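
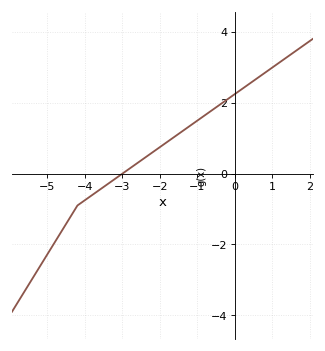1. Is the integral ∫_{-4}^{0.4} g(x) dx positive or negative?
positive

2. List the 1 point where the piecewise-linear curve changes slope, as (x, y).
(-4.2, -0.9)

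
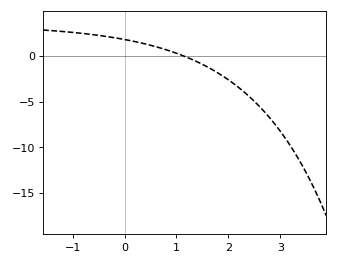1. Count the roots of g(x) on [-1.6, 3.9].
1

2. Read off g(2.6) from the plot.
-5.5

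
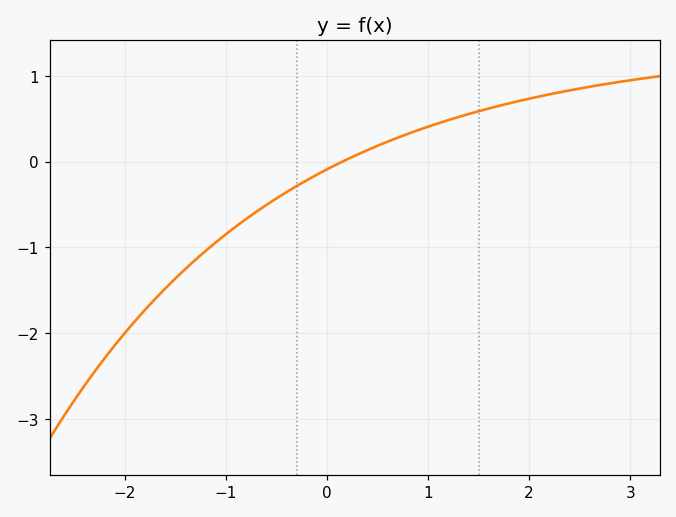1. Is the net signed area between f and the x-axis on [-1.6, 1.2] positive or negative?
negative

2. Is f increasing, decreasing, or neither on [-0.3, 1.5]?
increasing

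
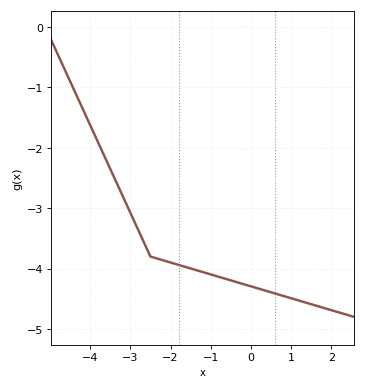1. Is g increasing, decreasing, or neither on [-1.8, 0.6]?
decreasing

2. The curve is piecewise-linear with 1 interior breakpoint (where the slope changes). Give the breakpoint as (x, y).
(-2.5, -3.8)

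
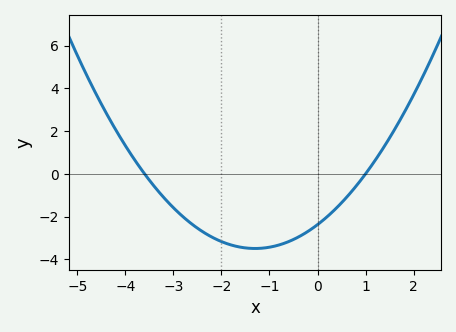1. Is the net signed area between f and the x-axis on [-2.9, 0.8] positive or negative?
negative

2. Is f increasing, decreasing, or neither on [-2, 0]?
neither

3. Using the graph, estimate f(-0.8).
-3.4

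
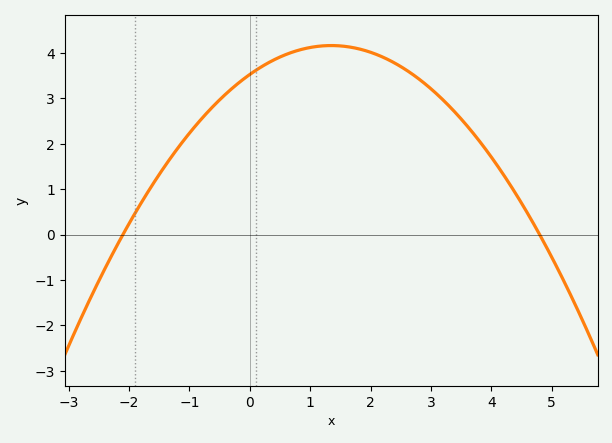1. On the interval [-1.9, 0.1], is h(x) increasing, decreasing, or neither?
increasing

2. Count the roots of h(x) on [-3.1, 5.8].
2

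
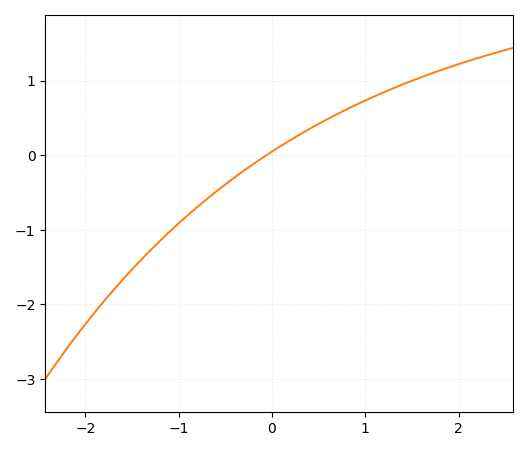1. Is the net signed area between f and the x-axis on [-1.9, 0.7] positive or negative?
negative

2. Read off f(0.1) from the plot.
0.1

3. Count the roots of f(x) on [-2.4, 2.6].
1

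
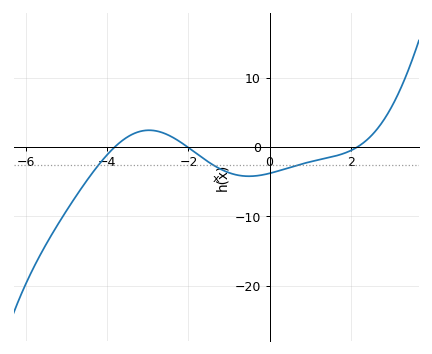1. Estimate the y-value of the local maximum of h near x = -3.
2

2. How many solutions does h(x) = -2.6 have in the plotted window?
3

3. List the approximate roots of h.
-3.8, -2, 2.2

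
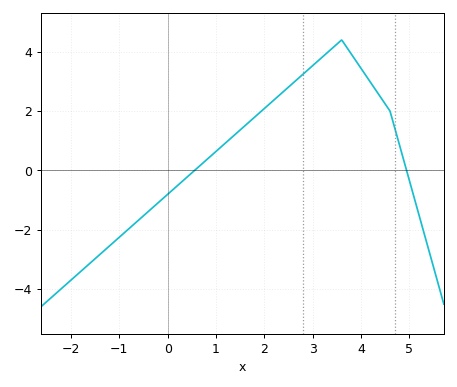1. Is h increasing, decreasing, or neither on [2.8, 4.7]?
neither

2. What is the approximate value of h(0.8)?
0.353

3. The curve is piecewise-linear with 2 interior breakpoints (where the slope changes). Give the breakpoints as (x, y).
(3.6, 4.4); (4.6, 2)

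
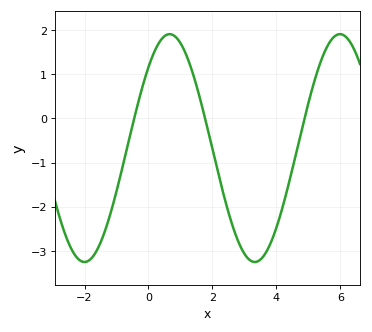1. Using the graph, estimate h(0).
1.16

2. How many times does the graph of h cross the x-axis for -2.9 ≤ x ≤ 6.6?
3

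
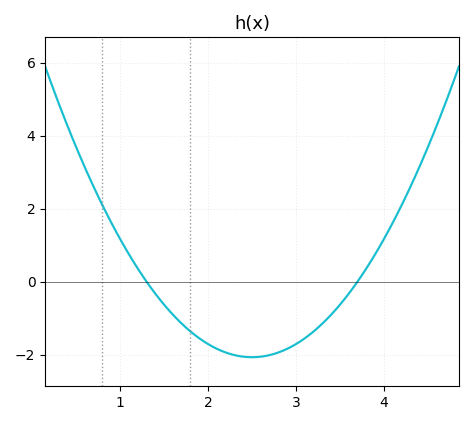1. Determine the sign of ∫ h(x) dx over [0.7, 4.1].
negative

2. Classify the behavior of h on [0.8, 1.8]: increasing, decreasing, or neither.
decreasing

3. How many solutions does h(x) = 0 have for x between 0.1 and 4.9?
2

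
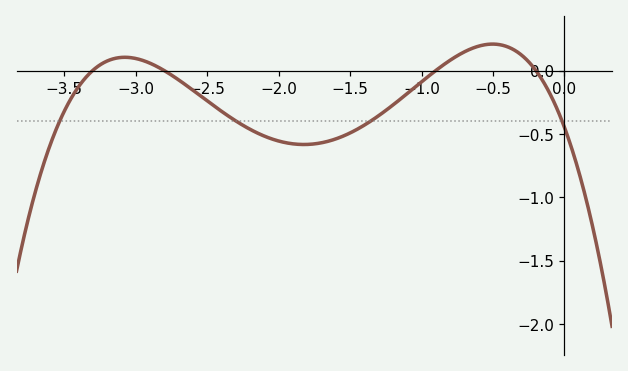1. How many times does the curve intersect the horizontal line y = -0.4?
4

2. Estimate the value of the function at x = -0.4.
0.188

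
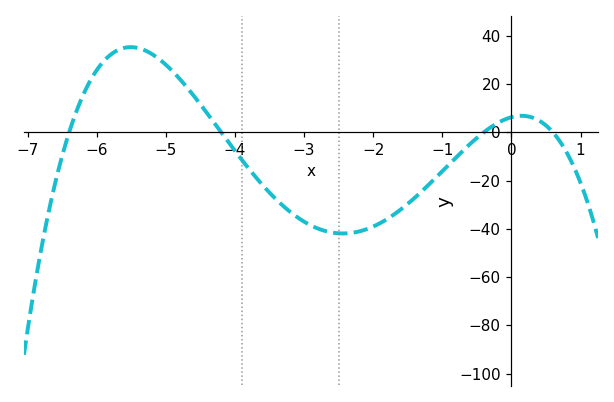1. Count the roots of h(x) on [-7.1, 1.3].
4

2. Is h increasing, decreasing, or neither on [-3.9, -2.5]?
decreasing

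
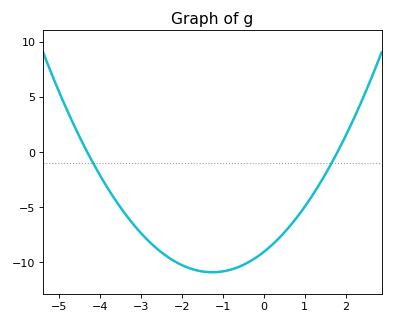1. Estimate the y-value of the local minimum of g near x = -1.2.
-11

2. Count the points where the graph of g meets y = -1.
2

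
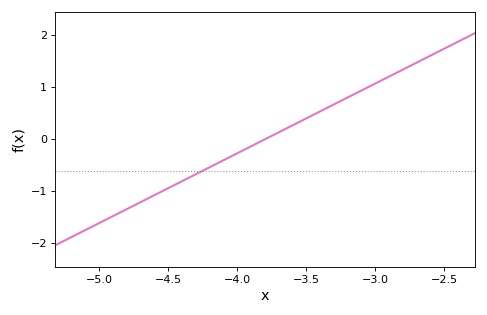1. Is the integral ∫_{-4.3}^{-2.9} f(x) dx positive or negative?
positive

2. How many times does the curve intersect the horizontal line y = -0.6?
1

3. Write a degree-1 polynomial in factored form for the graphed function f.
y = 1.34(x + 3.8)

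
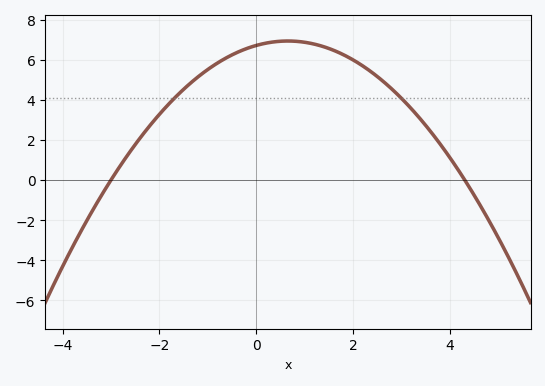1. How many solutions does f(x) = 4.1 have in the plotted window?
2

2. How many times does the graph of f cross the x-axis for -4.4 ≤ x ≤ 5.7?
2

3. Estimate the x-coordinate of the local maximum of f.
0.65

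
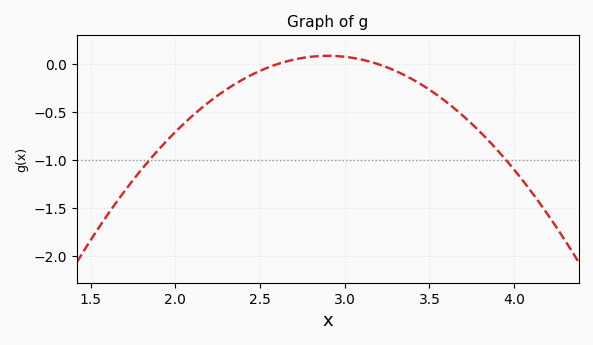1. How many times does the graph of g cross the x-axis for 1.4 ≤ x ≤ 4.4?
2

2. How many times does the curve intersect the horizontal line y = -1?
2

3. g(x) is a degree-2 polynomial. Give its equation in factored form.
y = -0.98(x - 2.6)(x - 3.2)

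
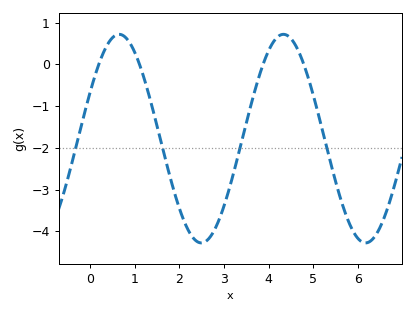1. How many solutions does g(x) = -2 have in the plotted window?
4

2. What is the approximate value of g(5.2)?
-1.6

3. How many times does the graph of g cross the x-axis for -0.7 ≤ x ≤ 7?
4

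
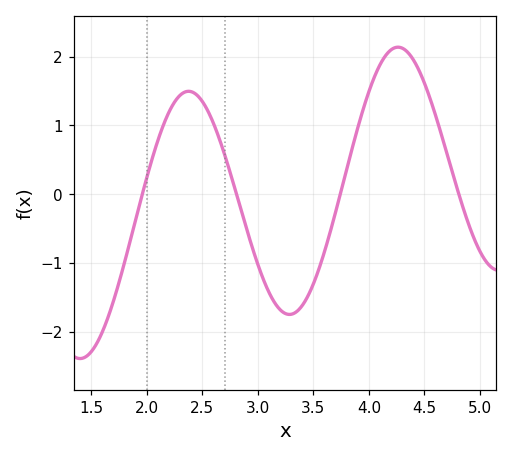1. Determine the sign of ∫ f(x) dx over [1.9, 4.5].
positive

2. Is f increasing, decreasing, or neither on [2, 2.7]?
neither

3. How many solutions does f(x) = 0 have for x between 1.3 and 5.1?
4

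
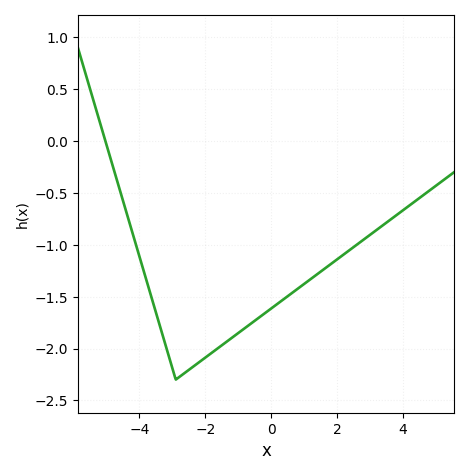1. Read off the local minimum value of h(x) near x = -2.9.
-2.3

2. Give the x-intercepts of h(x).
-5.03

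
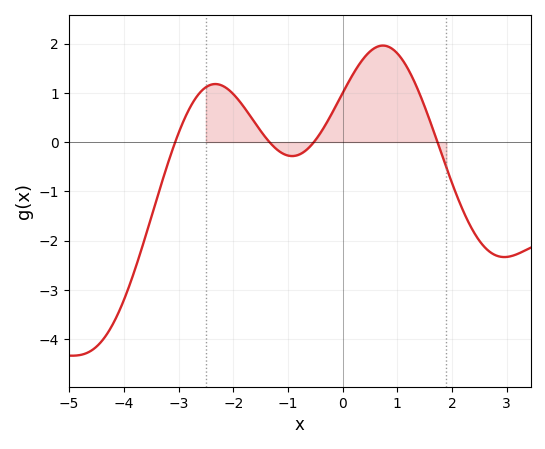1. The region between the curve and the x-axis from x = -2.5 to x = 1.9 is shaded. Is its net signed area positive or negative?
positive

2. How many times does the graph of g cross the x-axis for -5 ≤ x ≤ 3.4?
4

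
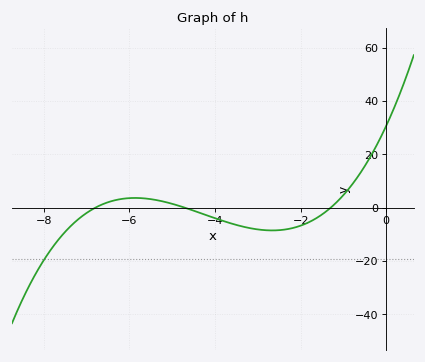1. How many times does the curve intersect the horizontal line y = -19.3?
1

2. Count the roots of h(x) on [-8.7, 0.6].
3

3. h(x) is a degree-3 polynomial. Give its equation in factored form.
y = 0.74(x + 6.8)(x + 4.7)(x + 1.3)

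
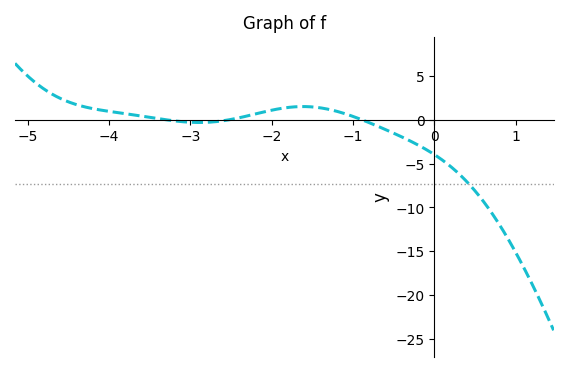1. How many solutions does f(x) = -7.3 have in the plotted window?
1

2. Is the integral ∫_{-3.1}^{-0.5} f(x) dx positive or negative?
positive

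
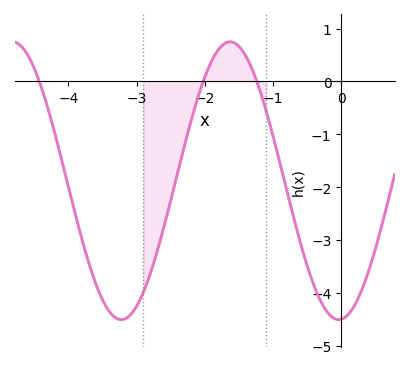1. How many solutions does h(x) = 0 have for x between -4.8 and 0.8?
3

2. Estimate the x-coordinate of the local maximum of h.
-1.6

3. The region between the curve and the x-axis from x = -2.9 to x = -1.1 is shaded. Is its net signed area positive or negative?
negative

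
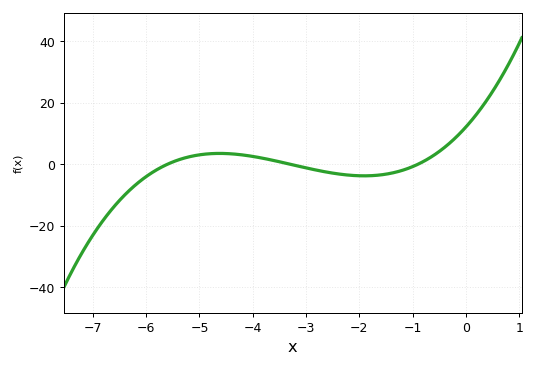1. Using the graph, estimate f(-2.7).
-2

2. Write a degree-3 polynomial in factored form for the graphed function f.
y = 0.73(x + 5.6)(x + 3.3)(x + 0.9)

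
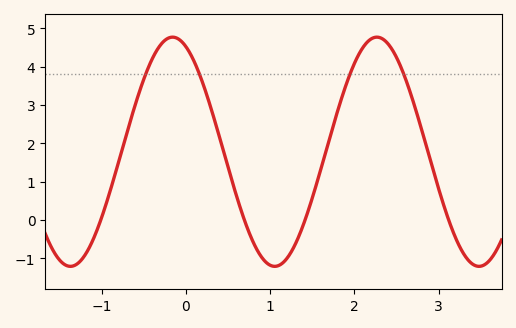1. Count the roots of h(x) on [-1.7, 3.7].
4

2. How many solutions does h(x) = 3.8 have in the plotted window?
4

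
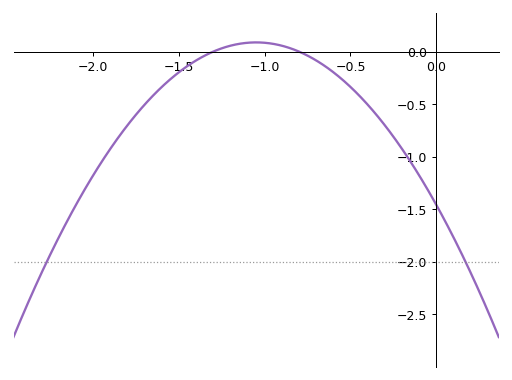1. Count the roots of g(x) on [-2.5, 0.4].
2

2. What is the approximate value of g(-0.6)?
-0.196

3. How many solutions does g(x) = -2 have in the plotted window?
2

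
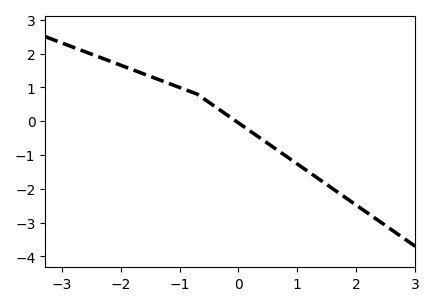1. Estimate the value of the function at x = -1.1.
1.1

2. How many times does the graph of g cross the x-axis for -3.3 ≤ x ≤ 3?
1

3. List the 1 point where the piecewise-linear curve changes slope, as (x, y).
(-0.7, 0.8)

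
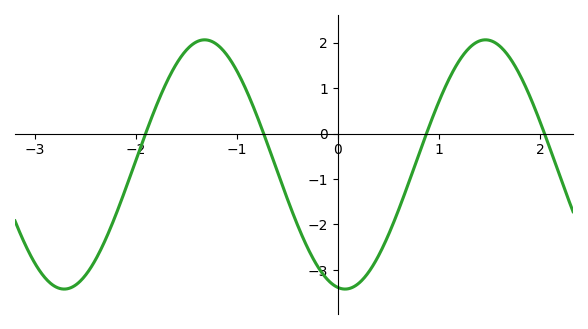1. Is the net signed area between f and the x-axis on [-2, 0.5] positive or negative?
negative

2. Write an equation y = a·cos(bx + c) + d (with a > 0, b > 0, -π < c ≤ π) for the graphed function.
y = 2.74cos(2.3x + 3) - 0.68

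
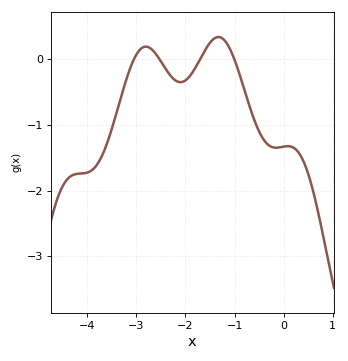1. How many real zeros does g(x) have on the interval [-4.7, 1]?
4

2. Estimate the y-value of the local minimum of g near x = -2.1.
-0.353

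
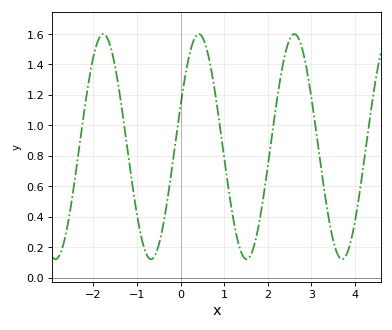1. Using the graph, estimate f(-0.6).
0.138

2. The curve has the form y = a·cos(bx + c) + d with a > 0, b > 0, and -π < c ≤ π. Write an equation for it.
y = 0.74cos(2.87x - 1.2) + 0.86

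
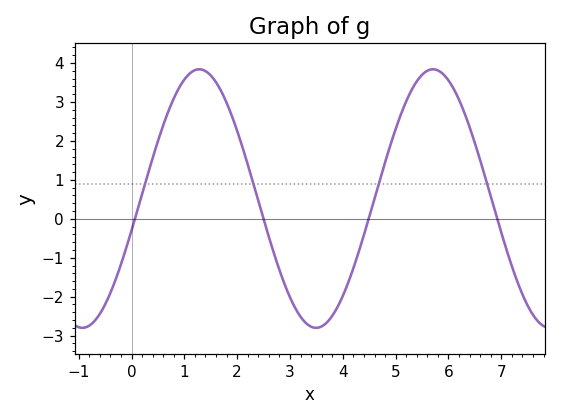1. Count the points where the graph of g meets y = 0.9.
4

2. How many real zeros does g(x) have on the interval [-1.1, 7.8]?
4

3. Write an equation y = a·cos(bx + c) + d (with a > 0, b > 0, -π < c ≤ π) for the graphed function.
y = 3.32cos(1.4x - 1.8) + 0.52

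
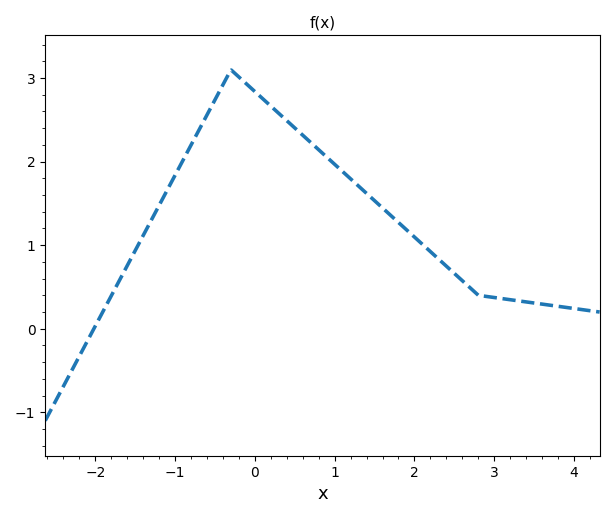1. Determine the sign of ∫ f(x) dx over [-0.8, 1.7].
positive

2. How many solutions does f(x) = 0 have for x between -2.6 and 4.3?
1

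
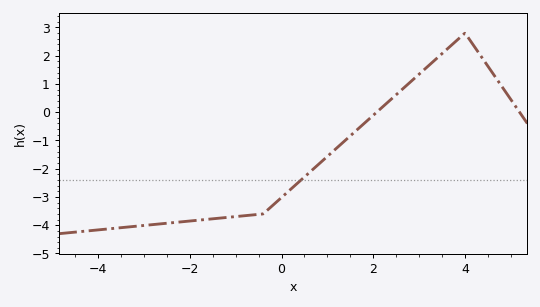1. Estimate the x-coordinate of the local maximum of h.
4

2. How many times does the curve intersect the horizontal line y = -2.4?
1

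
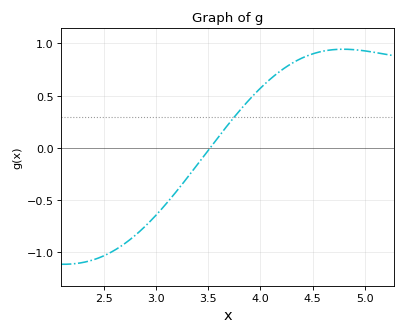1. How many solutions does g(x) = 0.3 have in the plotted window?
1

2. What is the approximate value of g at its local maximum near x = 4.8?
0.95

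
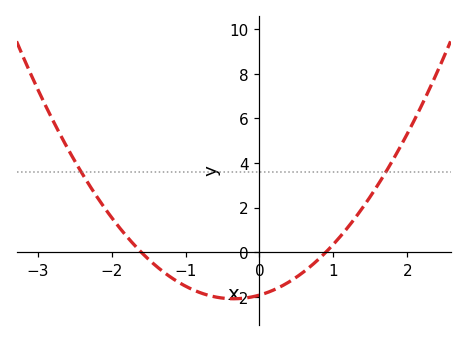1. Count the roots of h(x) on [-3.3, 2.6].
2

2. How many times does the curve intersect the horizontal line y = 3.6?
2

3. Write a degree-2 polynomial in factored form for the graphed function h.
y = 1.34(x + 1.6)(x - 0.9)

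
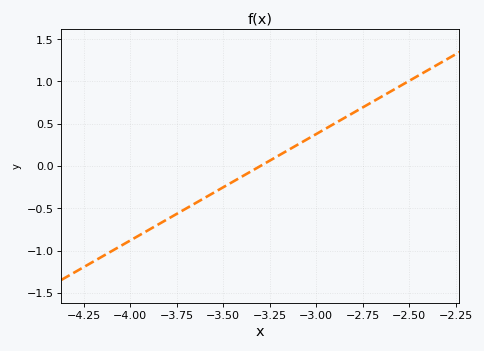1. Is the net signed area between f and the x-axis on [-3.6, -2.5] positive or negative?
positive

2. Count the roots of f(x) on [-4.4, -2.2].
1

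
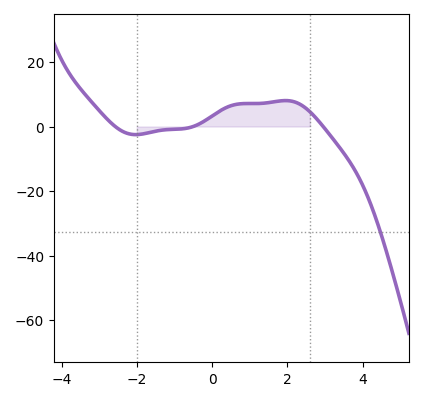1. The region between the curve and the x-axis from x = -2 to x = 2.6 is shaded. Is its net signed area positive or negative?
positive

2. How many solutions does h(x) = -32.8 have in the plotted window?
1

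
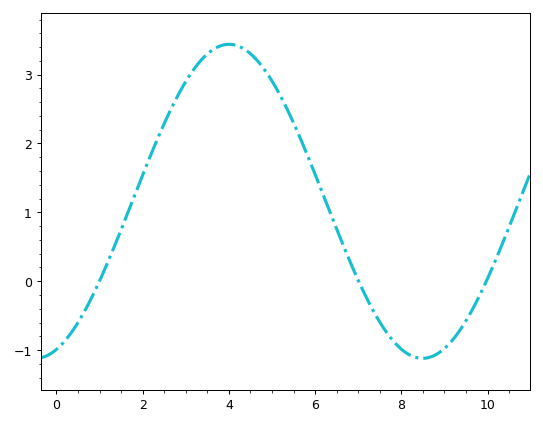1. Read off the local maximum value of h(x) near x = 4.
3.44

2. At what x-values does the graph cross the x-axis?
0.997, 7.01, 9.97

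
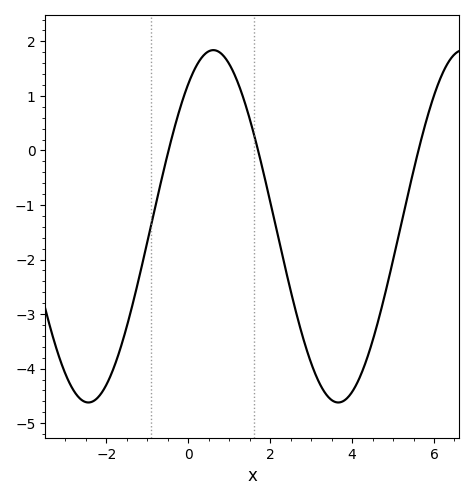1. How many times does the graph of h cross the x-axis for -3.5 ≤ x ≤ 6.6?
3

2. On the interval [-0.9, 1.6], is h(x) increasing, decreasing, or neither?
neither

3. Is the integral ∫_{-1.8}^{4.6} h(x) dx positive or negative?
negative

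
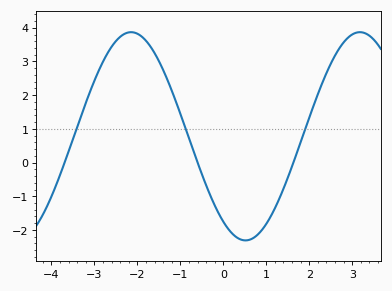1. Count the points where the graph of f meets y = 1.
3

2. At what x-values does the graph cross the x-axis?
-3.6, -0.6, 1.6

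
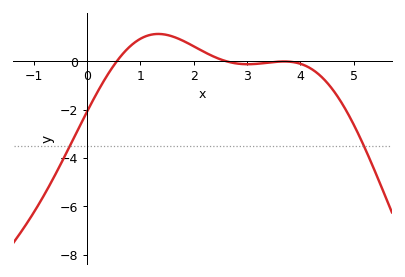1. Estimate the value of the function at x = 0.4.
-0.511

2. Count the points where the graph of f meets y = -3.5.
2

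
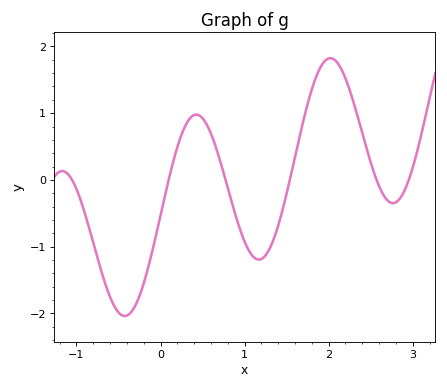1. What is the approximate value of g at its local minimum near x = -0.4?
-2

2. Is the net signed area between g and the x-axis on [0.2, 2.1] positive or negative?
positive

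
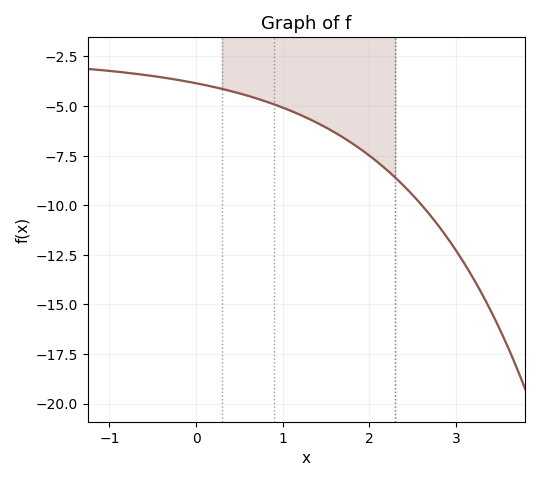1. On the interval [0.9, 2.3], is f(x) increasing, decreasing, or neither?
decreasing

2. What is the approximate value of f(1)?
-5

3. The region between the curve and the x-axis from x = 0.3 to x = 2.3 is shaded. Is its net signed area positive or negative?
negative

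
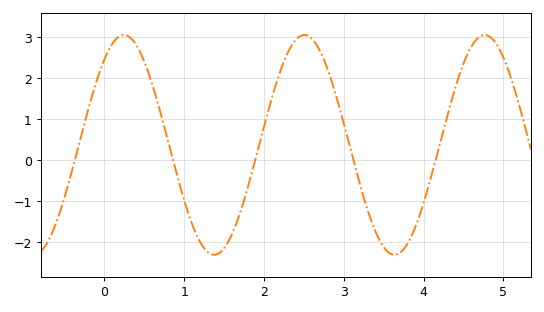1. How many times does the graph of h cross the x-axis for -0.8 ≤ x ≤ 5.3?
5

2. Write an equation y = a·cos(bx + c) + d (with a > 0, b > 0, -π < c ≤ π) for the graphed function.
y = 2.68cos(2.8x - 0.68) + 0.37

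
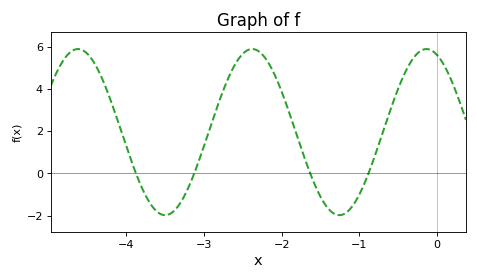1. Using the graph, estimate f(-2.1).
4.74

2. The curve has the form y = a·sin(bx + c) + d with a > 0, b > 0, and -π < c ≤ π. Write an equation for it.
y = 3.93sin(2.8x + 1.95) + 1.95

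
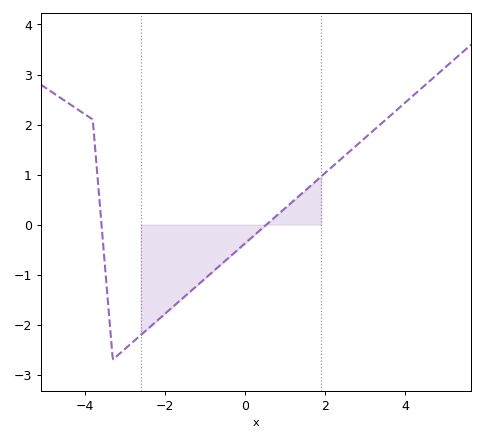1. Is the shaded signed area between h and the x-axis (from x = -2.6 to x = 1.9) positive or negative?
negative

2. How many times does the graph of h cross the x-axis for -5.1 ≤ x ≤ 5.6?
2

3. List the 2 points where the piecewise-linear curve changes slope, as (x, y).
(-3.8, 2.1); (-3.3, -2.7)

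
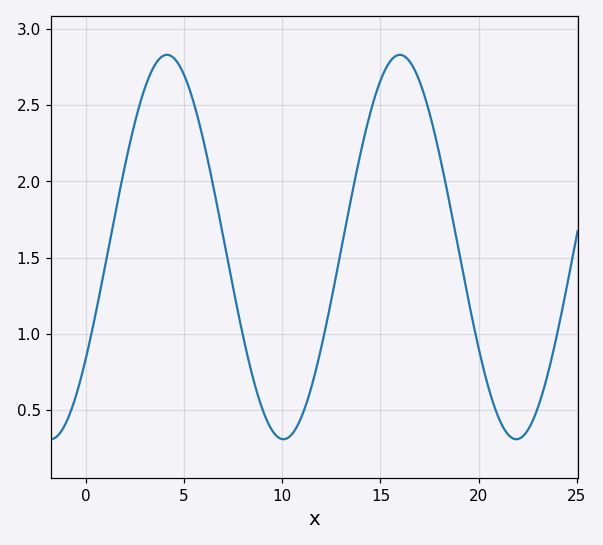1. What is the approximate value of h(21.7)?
0.3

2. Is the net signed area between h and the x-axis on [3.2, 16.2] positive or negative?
positive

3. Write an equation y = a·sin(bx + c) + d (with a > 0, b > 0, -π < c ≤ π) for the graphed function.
y = 1.26sin(0.53x - 0.62) + 1.57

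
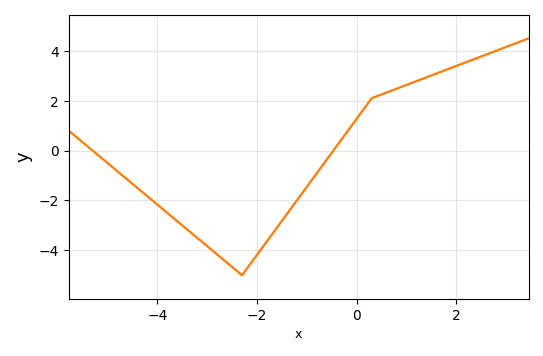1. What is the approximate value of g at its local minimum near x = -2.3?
-5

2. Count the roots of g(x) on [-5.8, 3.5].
2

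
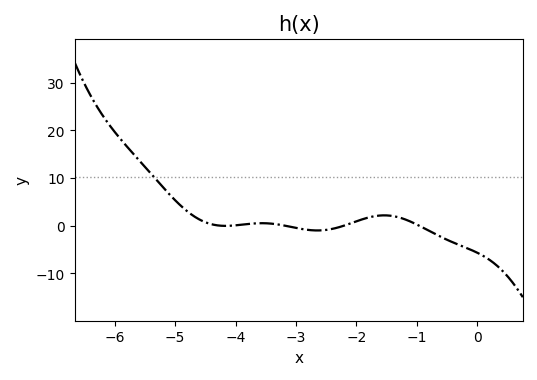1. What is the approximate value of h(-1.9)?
1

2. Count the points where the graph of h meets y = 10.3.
1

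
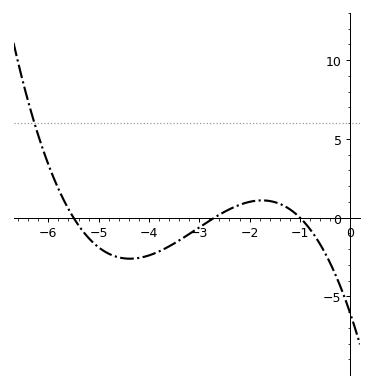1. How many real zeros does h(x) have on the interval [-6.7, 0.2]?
3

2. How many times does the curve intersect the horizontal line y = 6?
1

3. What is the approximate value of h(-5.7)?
1.16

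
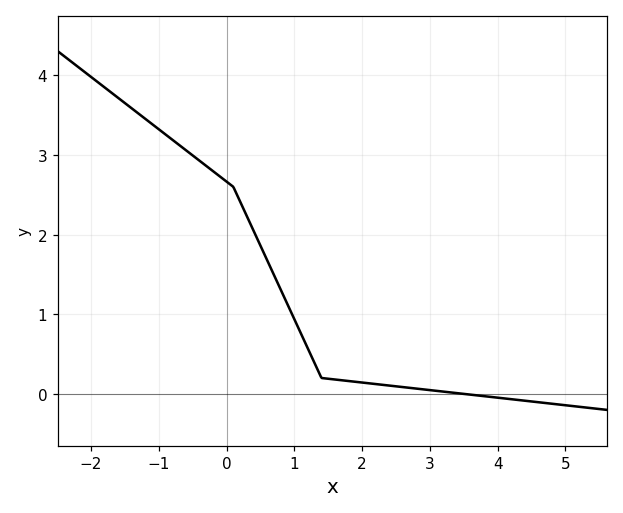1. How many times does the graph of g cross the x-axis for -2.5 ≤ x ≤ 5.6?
1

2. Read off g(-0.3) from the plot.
2.86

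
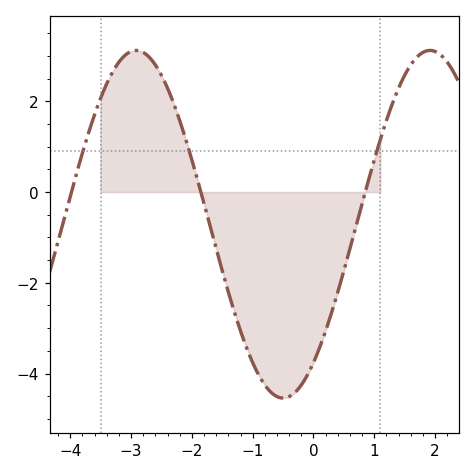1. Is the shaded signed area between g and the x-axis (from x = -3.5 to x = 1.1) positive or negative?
negative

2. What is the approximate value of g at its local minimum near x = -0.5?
-4.54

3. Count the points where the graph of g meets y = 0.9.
3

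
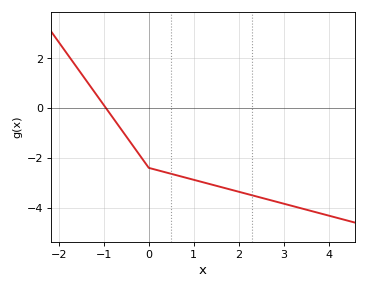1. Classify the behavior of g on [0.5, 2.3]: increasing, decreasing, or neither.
decreasing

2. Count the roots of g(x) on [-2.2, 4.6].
1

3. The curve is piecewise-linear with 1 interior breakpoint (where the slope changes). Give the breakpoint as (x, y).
(0, -2.4)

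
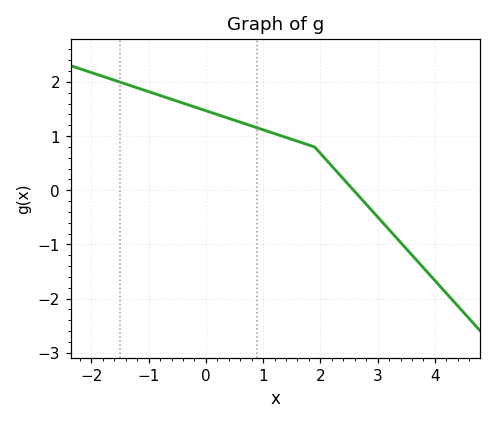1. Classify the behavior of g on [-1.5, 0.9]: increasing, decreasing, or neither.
decreasing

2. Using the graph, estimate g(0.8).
1.19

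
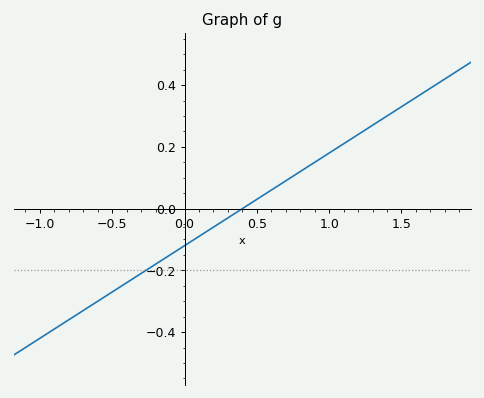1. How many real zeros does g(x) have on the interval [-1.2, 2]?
1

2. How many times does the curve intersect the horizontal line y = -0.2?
1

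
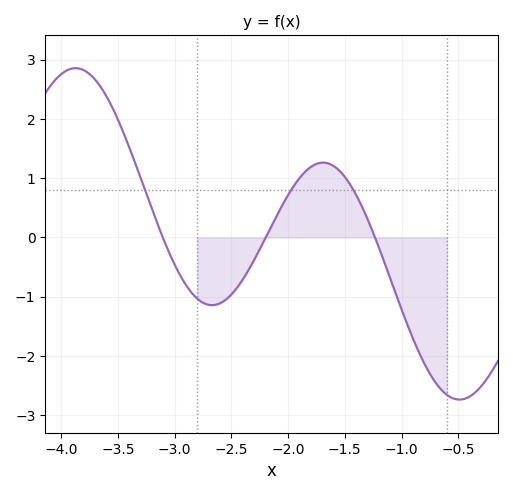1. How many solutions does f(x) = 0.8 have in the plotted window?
3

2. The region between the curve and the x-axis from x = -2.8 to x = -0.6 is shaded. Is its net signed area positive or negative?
negative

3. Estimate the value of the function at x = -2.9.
-0.804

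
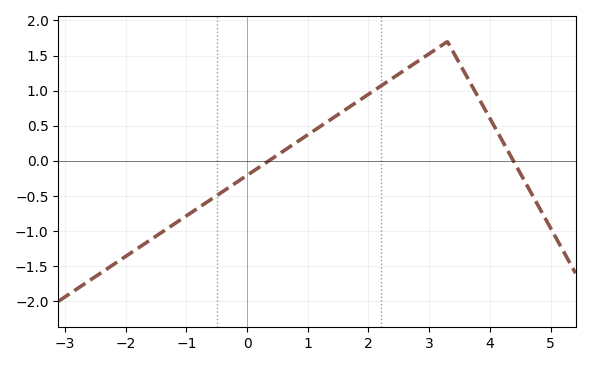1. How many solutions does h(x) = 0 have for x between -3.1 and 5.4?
2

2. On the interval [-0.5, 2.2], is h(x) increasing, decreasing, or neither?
increasing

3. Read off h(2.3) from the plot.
1.1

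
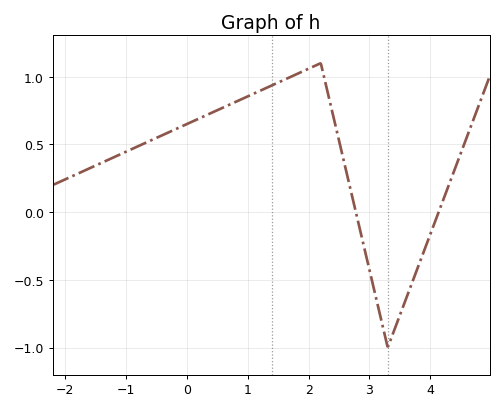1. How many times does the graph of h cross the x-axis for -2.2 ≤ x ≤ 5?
2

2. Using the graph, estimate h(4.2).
0.075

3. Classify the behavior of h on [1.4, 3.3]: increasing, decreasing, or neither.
neither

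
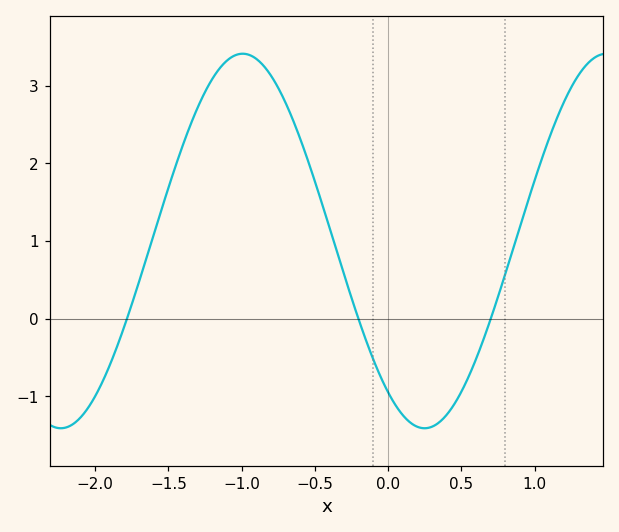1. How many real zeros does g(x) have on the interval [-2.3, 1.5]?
3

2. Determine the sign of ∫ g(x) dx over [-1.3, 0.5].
positive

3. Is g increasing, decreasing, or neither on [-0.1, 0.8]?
neither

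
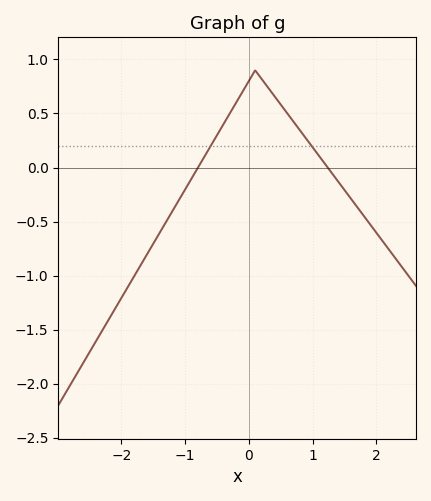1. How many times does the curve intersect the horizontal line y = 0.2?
2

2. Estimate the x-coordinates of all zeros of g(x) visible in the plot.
-0.8, 1.2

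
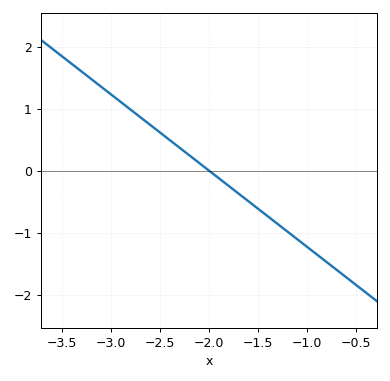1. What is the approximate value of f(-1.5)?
-0.6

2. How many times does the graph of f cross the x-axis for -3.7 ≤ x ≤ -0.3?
1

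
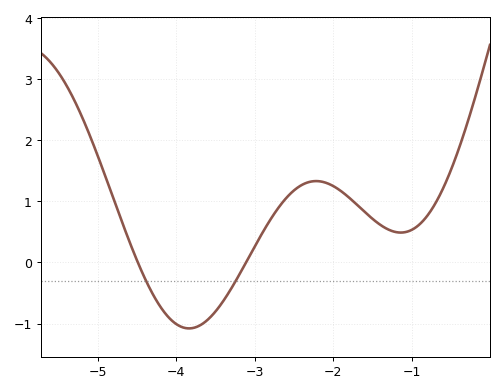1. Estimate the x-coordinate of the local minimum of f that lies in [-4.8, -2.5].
-3.84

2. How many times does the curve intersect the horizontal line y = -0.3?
2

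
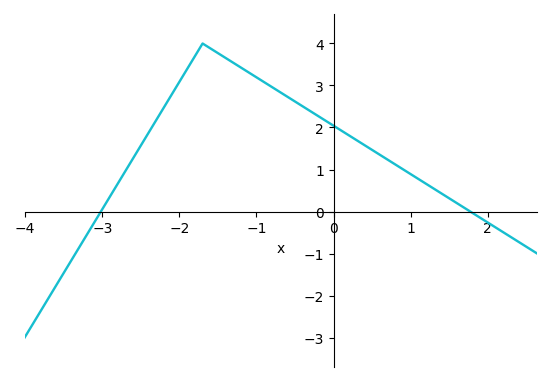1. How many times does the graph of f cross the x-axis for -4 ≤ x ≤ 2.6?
2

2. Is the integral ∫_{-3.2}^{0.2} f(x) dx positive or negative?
positive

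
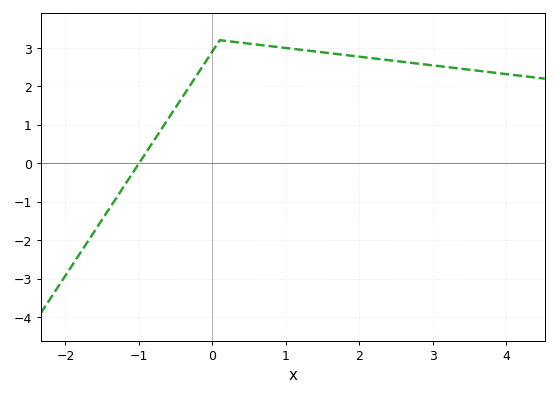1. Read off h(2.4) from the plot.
2.68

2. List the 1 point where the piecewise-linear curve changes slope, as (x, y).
(0.1, 3.2)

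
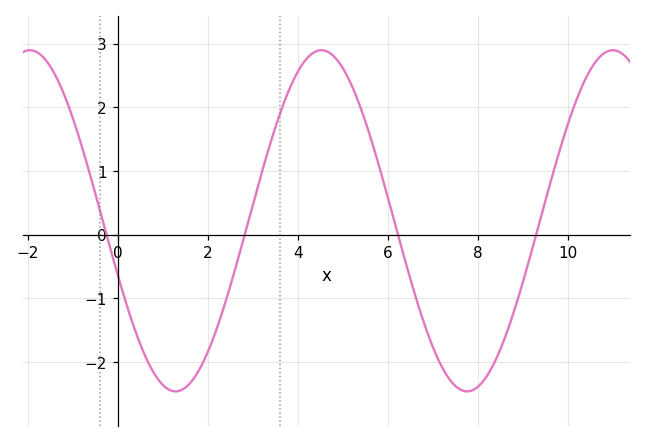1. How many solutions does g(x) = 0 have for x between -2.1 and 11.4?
4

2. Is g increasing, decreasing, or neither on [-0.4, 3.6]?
neither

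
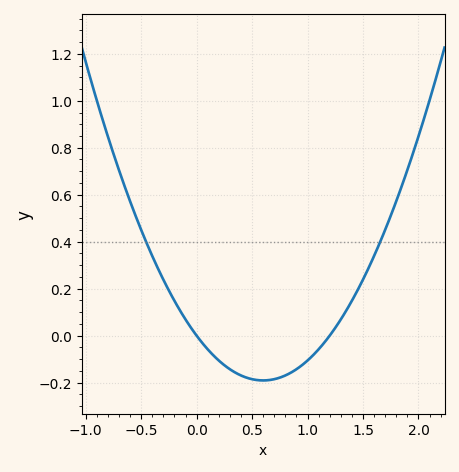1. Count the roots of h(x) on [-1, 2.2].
2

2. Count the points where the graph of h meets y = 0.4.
2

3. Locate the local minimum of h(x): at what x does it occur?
0.6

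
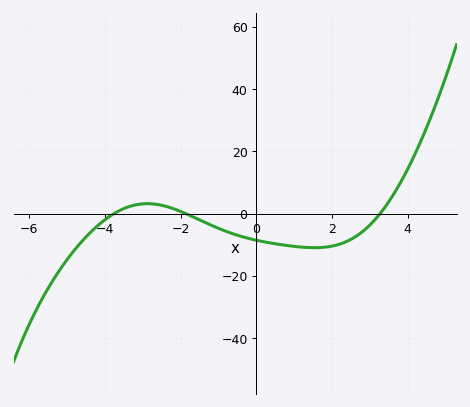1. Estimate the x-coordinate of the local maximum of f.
-2.88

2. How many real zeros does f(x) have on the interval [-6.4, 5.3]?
3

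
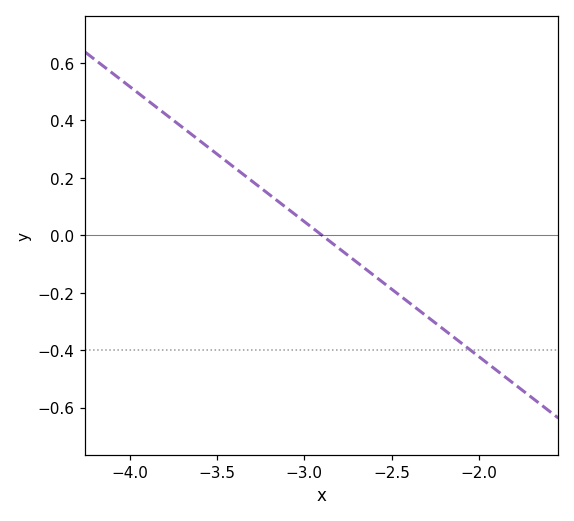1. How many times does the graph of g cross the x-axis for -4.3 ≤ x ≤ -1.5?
1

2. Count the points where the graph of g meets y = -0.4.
1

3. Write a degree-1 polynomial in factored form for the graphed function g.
y = -0.47(x + 2.9)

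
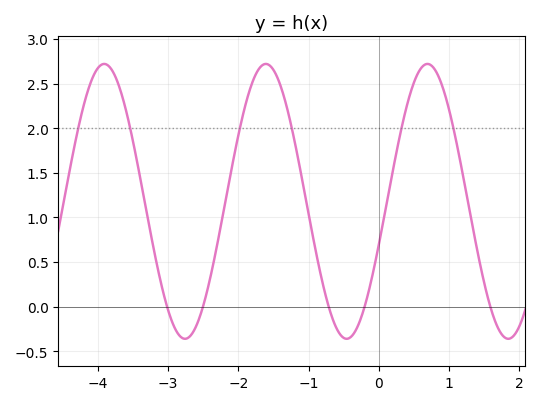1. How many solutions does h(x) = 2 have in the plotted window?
6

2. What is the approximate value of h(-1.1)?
1.45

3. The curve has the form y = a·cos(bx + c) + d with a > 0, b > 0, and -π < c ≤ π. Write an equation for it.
y = 1.54cos(2.7x - 1.9) + 1.18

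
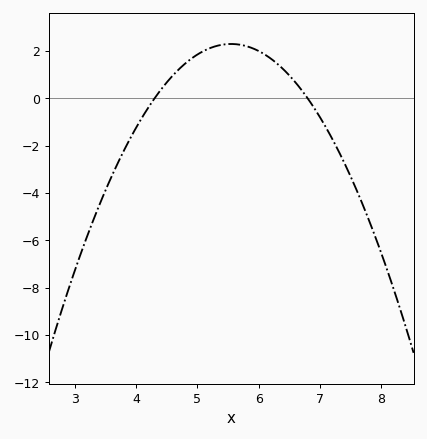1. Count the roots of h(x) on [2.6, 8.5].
2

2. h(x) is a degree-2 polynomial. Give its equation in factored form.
y = -1.47(x - 4.3)(x - 6.8)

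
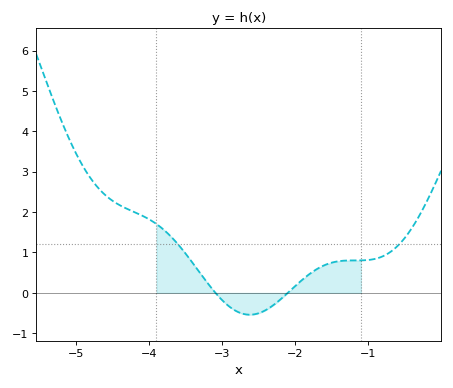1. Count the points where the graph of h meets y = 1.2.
2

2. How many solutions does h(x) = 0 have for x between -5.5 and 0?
2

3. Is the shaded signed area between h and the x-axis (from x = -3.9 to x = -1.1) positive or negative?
positive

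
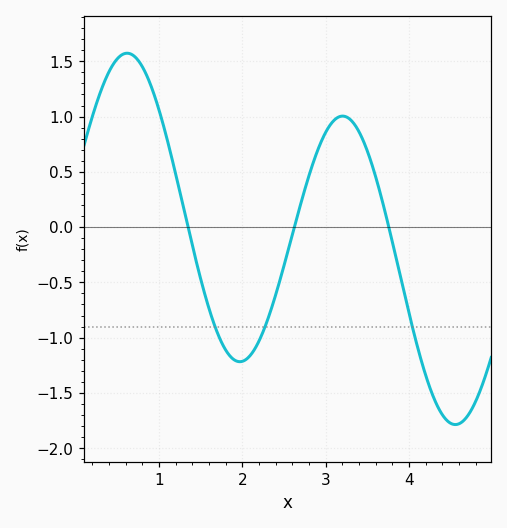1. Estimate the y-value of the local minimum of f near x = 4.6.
-1.79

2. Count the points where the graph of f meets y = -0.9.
3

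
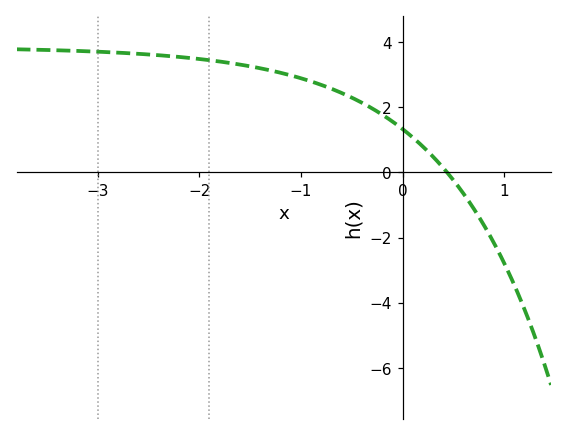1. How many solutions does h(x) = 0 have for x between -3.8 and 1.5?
1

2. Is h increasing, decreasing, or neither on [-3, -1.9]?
decreasing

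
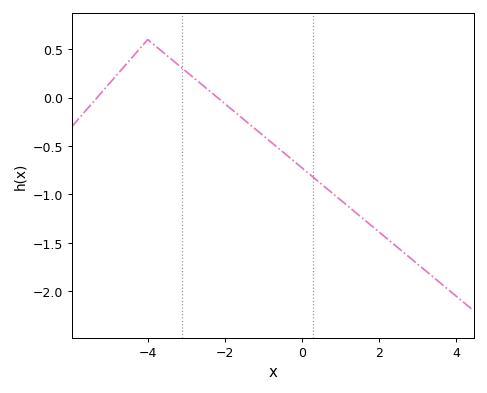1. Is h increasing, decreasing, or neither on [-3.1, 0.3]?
decreasing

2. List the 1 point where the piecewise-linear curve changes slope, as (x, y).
(-4, 0.6)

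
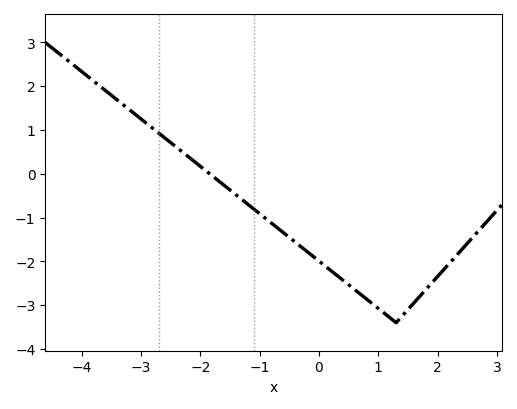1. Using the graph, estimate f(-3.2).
1.47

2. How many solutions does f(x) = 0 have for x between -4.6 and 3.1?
1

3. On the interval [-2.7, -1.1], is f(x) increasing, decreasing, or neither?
decreasing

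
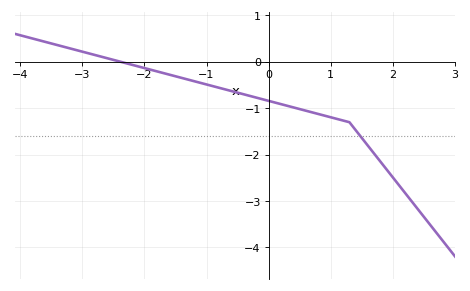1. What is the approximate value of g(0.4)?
-0.982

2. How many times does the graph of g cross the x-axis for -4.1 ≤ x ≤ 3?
1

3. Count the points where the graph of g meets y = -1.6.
1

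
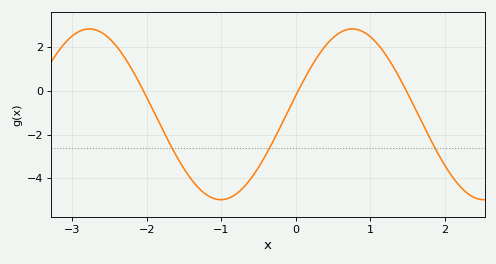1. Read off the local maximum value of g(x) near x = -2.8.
2.84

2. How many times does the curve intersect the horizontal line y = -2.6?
3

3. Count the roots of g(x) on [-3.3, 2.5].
3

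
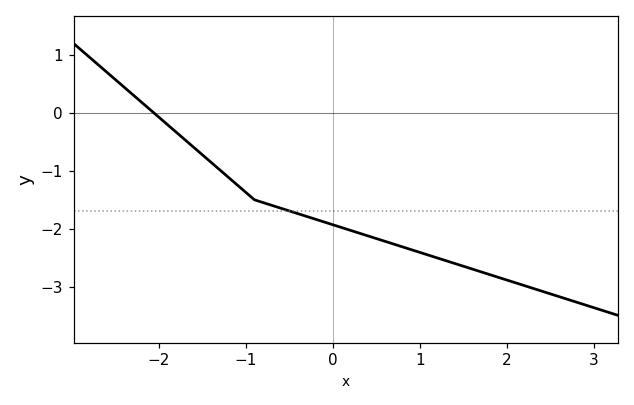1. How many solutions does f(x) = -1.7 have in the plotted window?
1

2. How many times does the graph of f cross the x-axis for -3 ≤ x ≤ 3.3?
1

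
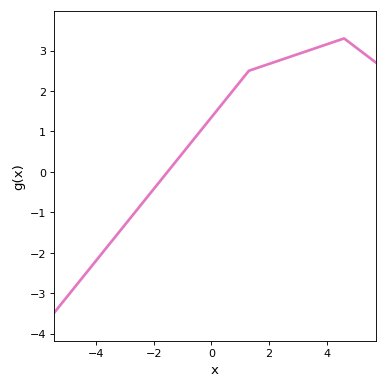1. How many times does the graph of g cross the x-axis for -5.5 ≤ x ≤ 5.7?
1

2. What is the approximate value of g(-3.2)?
-1.49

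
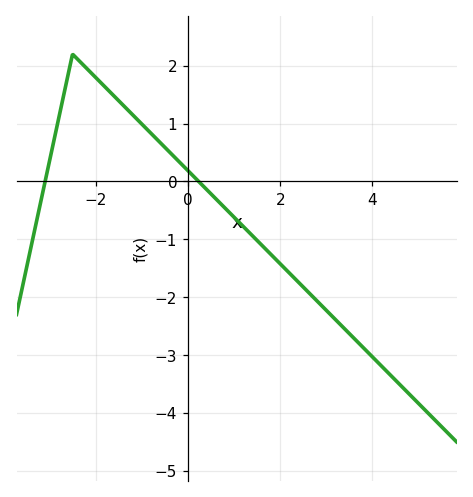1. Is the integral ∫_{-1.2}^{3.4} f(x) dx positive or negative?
negative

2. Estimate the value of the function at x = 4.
-3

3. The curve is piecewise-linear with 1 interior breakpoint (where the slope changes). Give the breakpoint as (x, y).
(-2.5, 2.2)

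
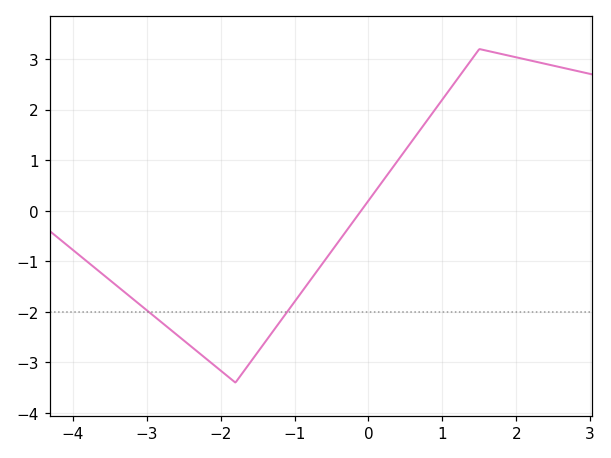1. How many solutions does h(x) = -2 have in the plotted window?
2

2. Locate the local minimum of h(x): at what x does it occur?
-1.8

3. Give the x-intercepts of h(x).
-0.1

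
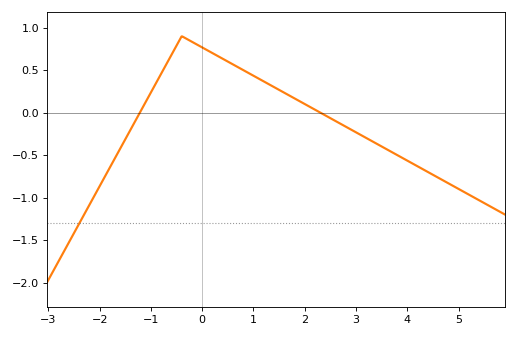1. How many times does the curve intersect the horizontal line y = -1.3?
1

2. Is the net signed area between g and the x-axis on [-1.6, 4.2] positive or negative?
positive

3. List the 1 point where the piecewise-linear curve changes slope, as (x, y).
(-0.4, 0.9)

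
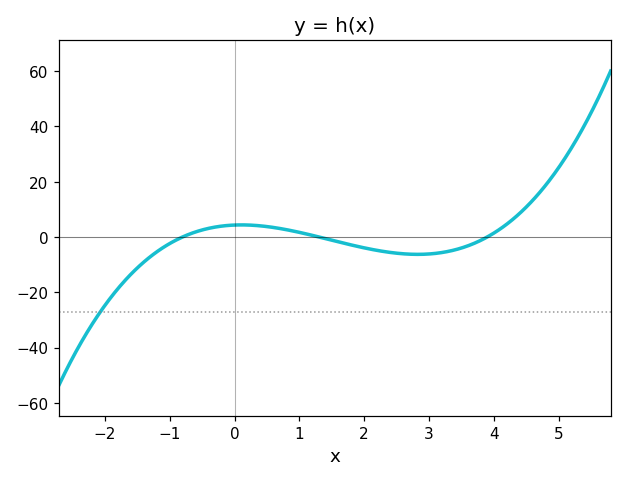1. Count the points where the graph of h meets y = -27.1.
1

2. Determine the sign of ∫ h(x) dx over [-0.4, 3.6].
negative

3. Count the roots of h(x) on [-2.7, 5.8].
3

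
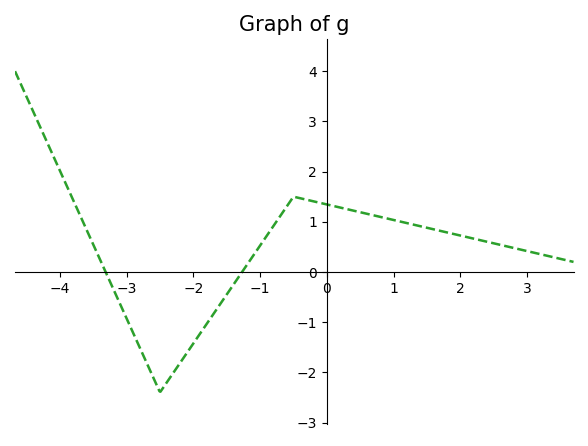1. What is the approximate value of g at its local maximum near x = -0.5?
1.5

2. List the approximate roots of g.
-3.4, -1.2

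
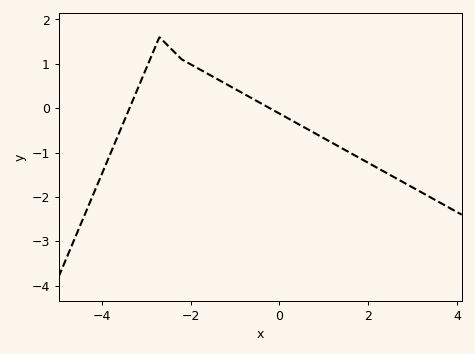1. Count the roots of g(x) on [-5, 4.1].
2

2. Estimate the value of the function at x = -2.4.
1.3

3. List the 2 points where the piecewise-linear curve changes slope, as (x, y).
(-2.7, 1.6); (-2.2, 1.1)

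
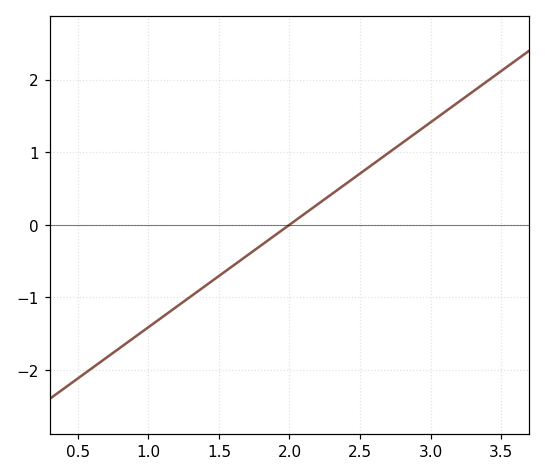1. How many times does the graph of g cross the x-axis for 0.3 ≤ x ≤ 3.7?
1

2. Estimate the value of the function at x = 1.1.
-1.27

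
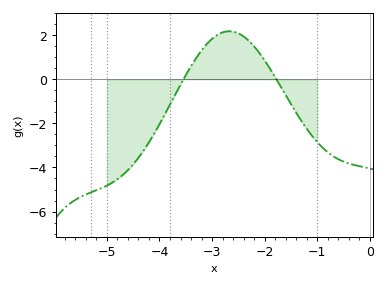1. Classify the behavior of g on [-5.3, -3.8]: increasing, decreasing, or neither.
increasing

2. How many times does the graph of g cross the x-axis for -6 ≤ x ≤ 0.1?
2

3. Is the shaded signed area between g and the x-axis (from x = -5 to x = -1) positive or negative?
negative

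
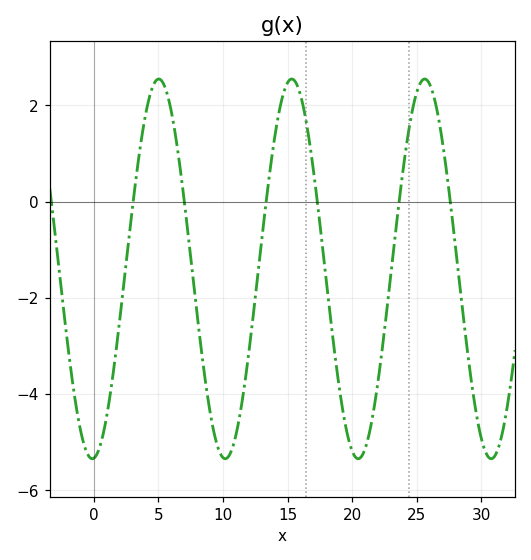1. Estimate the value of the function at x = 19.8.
-5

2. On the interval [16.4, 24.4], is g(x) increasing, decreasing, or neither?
neither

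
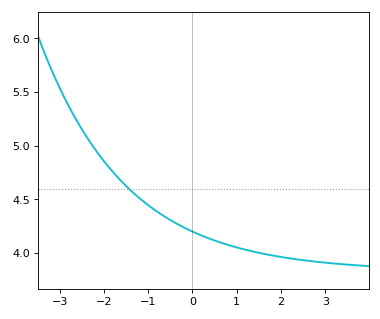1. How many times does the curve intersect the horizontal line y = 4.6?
1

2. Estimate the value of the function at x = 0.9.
4.05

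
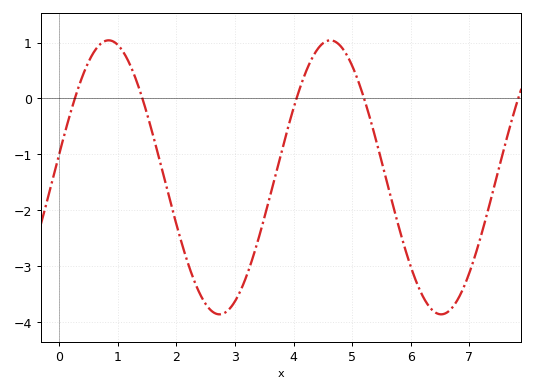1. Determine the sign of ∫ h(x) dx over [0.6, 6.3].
negative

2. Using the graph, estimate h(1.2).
0.623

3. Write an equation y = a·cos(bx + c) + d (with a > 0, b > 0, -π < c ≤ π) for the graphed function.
y = 2.45cos(1.66x - 1.4) - 1.41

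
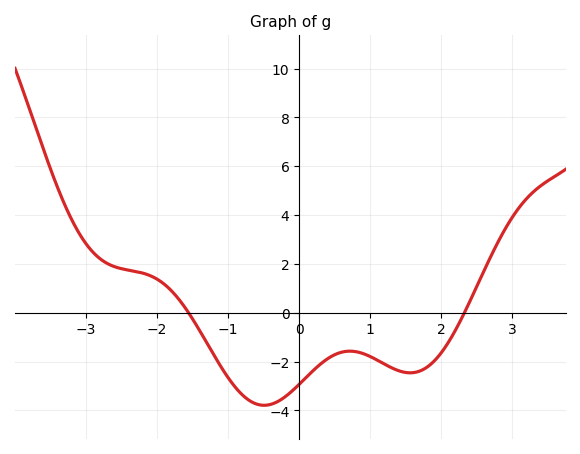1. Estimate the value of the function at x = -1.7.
0.6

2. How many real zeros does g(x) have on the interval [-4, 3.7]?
2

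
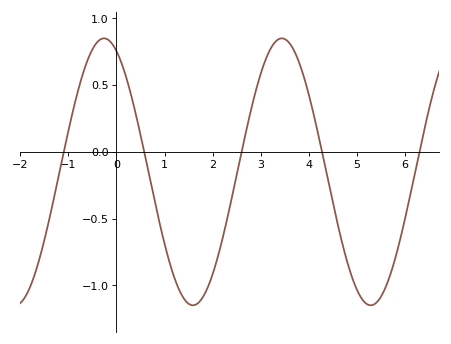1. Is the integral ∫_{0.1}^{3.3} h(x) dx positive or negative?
negative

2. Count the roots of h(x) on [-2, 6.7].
5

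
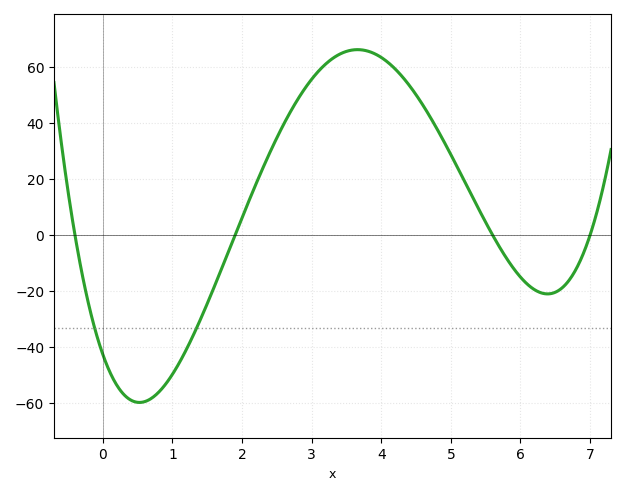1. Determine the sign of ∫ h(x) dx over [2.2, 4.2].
positive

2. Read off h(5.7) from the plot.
-4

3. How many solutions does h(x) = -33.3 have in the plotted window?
2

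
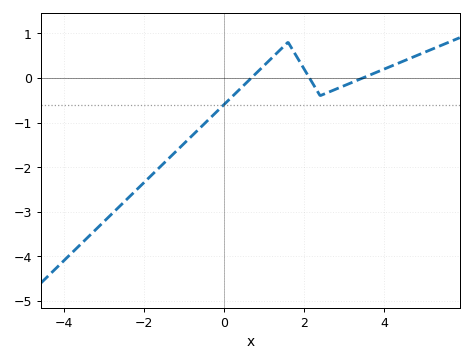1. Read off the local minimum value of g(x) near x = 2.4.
-0.4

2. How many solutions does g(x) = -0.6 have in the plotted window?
1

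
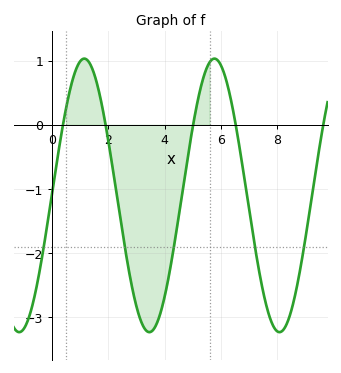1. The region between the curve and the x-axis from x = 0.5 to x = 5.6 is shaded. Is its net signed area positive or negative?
negative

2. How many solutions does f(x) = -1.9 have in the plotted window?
5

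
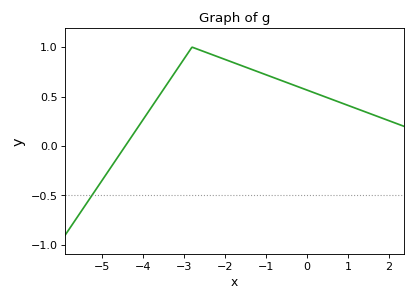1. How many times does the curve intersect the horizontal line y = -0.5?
1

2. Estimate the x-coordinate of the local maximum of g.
-2.8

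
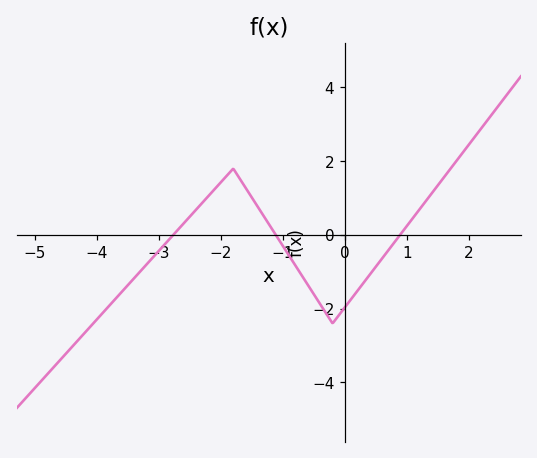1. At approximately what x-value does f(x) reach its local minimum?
-0.2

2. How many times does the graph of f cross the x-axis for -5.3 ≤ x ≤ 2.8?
3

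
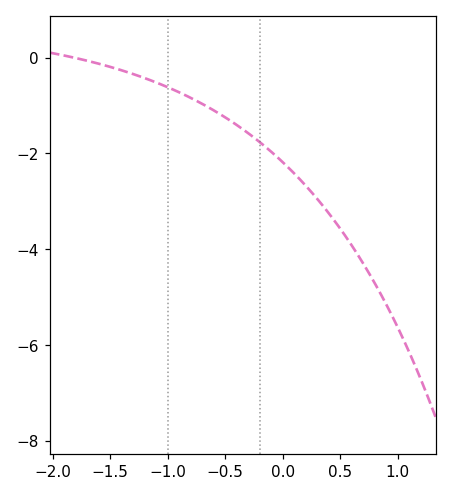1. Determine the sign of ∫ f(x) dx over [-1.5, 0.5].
negative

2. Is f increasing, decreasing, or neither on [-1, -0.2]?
decreasing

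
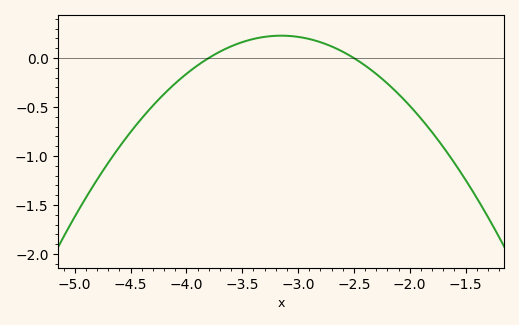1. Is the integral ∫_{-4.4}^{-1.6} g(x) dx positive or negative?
negative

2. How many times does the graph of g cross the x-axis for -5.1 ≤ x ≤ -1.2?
2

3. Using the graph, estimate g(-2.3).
-0.162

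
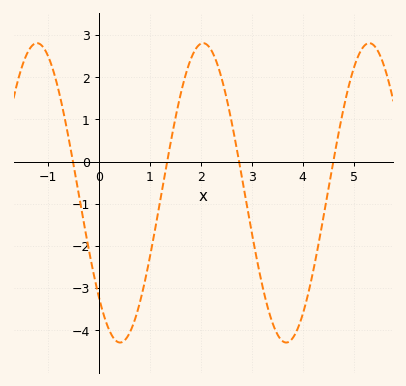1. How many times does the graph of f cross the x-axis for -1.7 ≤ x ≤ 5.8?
4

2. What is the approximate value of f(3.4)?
-3.8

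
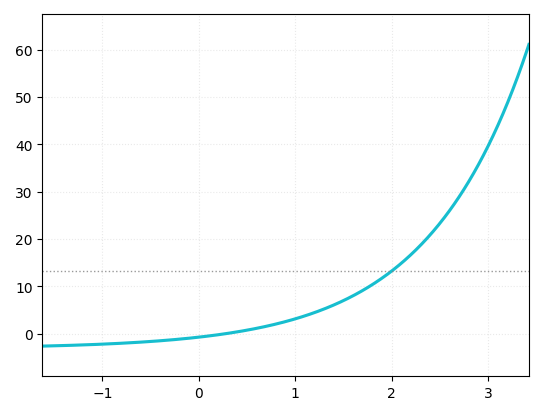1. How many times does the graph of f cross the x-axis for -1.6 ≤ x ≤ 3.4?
1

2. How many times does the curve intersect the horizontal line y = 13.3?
1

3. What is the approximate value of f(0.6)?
1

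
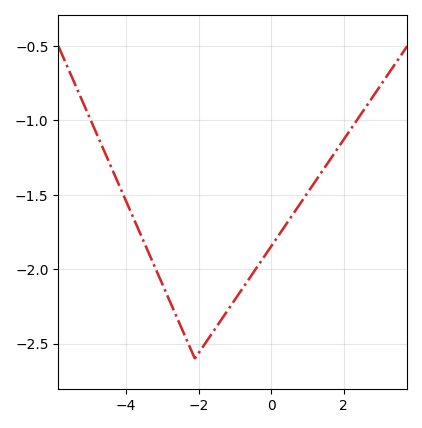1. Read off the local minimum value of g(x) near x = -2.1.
-2.6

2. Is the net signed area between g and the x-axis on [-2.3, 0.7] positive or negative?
negative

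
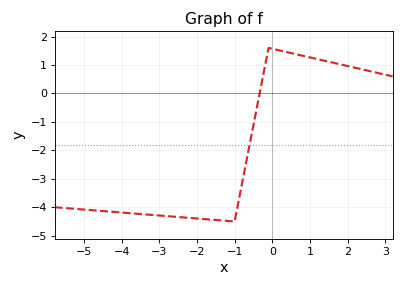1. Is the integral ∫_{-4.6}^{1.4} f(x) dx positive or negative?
negative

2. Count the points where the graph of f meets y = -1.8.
1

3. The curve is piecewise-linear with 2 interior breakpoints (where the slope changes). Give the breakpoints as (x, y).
(-1, -4.5); (-0.1, 1.6)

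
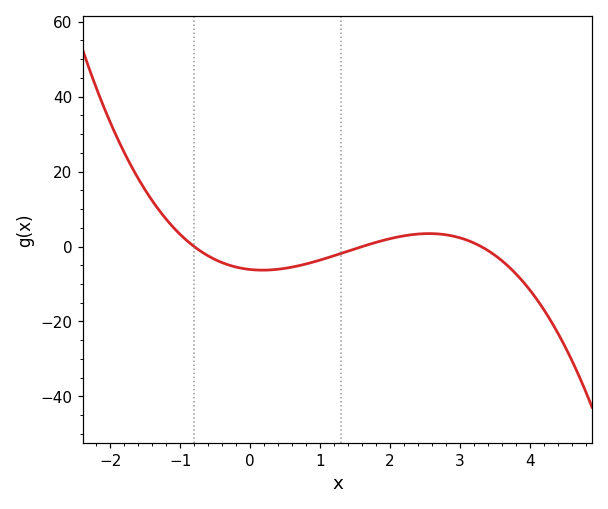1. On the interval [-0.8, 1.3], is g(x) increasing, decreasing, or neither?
neither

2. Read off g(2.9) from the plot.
2.79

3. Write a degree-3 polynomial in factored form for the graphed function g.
y = -1.45(x + 0.8)(x - 1.6)(x - 3.3)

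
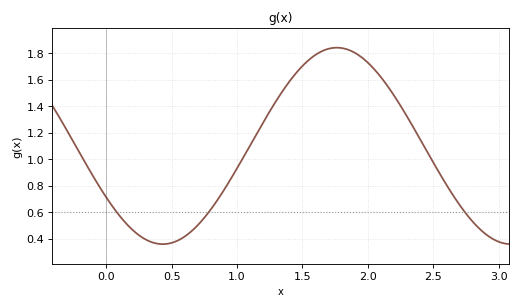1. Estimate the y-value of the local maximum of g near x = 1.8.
1.84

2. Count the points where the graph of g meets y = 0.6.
3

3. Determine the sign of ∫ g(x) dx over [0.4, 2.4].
positive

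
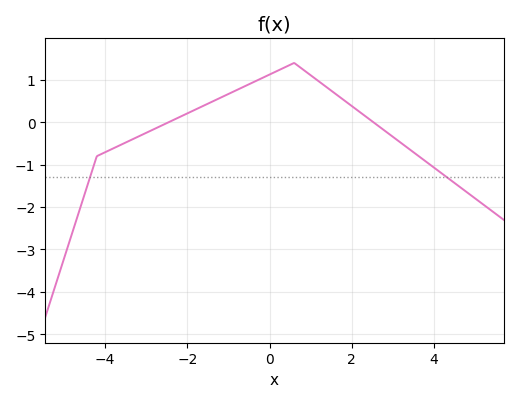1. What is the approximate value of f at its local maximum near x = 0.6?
1.4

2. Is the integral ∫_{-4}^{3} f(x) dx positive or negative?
positive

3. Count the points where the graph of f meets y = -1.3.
2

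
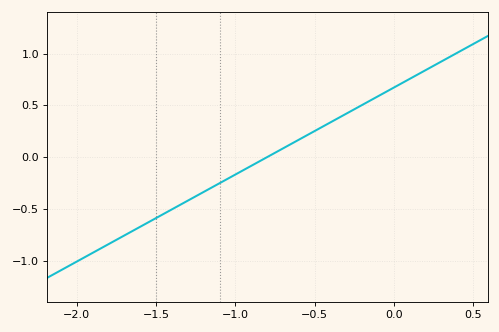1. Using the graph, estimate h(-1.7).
-0.75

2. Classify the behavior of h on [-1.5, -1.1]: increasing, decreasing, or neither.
increasing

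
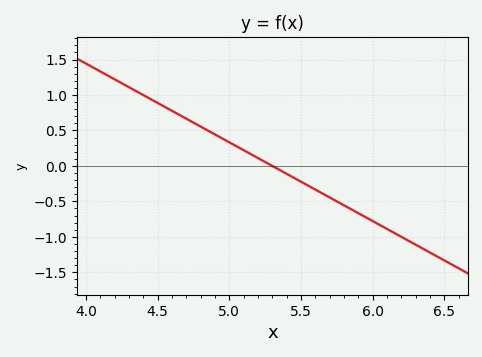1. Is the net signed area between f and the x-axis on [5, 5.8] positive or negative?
negative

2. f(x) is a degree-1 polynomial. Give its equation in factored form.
y = -1.11(x - 5.3)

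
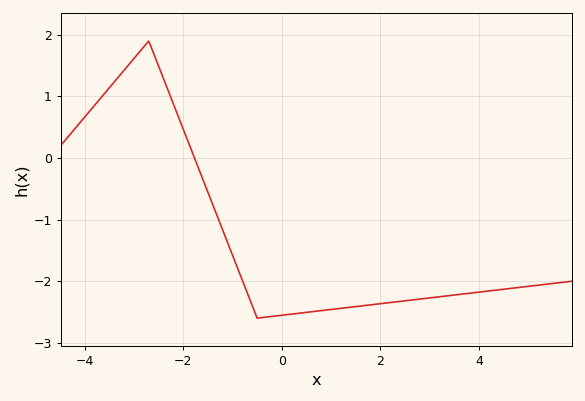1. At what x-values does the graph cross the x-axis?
-1.8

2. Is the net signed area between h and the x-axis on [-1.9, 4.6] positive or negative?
negative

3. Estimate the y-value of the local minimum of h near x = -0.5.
-2.6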